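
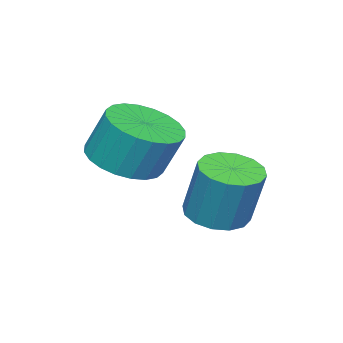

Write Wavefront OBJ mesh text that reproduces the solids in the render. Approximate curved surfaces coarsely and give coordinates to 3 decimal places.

v -0.865 0.988 -2.318
v -0.191 0.92 -2.382
v -0.022 1.365 -1.065
v -0.695 1.432 -1.002
v -0.26 1.25 -2.485
v -0.09 1.694 -1.168
v -0.49 1.509 -2.543
v -0.321 1.954 -1.226
v -0.821 1.629 -2.54
v -0.652 2.073 -1.224
v -1.164 1.577 -2.479
v -0.995 2.021 -1.162
v -1.426 1.367 -2.374
v -1.257 1.811 -1.057
v -1.538 1.055 -2.255
v -1.369 1.5 -0.938
v -1.47 0.726 -2.152
v -1.3 1.17 -0.835
v -1.239 0.466 -2.094
v -1.07 0.911 -0.777
v -0.908 0.347 -2.096
v -0.739 0.791 -0.78
v -0.565 0.399 -2.158
v -0.396 0.843 -0.841
v -0.303 0.609 -2.263
v -0.134 1.053 -0.946
v 0.291 -0.378 -0.801
v 0.856 0.167 -1.037
v 0.815 0.643 -0.035
v 0.249 0.098 0.201
v 0.586 0.317 -1.12
v 0.545 0.794 -0.118
v 0.271 0.361 -1.154
v 0.23 0.838 -0.152
v -0.041 0.293 -1.134
v -0.082 0.77 -0.133
v -0.302 0.123 -1.064
v -0.344 0.6 -0.063
v -0.474 -0.124 -0.954
v -0.515 0.353 0.048
v -0.528 -0.409 -0.82
v -0.57 0.068 0.181
v -0.459 -0.69 -0.683
v -0.5 -0.213 0.318
v -0.275 -0.923 -0.565
v -0.316 -0.447 0.437
v -0.005 -1.074 -0.482
v -0.046 -0.597 0.52
v 0.31 -1.118 -0.448
v 0.269 -0.641 0.554
v 0.622 -1.05 -0.467
v 0.581 -0.573 0.534
v 0.884 -0.88 -0.537
v 0.842 -0.403 0.464
v 1.055 -0.633 -0.648
v 1.014 -0.156 0.354
v 1.11 -0.348 -0.781
v 1.068 0.129 0.22
v 1.04 -0.067 -0.918
v 0.999 0.41 0.083
f 2 1 5
f 2 5 3
f 3 5 6
f 3 6 4
f 5 1 7
f 5 7 6
f 6 7 8
f 6 8 4
f 7 1 9
f 7 9 8
f 8 9 10
f 8 10 4
f 9 1 11
f 9 11 10
f 10 11 12
f 10 12 4
f 11 1 13
f 11 13 12
f 12 13 14
f 12 14 4
f 13 1 15
f 13 15 14
f 14 15 16
f 14 16 4
f 15 1 17
f 15 17 16
f 16 17 18
f 16 18 4
f 17 1 19
f 17 19 18
f 18 19 20
f 18 20 4
f 19 1 21
f 19 21 20
f 20 21 22
f 20 22 4
f 21 1 23
f 21 23 22
f 22 23 24
f 22 24 4
f 23 1 25
f 23 25 24
f 24 25 26
f 24 26 4
f 25 1 2
f 25 2 26
f 26 2 3
f 26 3 4
f 28 27 31
f 28 31 29
f 29 31 32
f 29 32 30
f 31 27 33
f 31 33 32
f 32 33 34
f 32 34 30
f 33 27 35
f 33 35 34
f 34 35 36
f 34 36 30
f 35 27 37
f 35 37 36
f 36 37 38
f 36 38 30
f 37 27 39
f 37 39 38
f 38 39 40
f 38 40 30
f 39 27 41
f 39 41 40
f 40 41 42
f 40 42 30
f 41 27 43
f 41 43 42
f 42 43 44
f 42 44 30
f 43 27 45
f 43 45 44
f 44 45 46
f 44 46 30
f 45 27 47
f 45 47 46
f 46 47 48
f 46 48 30
f 47 27 49
f 47 49 48
f 48 49 50
f 48 50 30
f 49 27 51
f 49 51 50
f 50 51 52
f 50 52 30
f 51 27 53
f 51 53 52
f 52 53 54
f 52 54 30
f 53 27 55
f 53 55 54
f 54 55 56
f 54 56 30
f 55 27 57
f 55 57 56
f 56 57 58
f 56 58 30
f 57 27 59
f 57 59 58
f 58 59 60
f 58 60 30
f 59 27 28
f 59 28 60
f 60 28 29
f 60 29 30



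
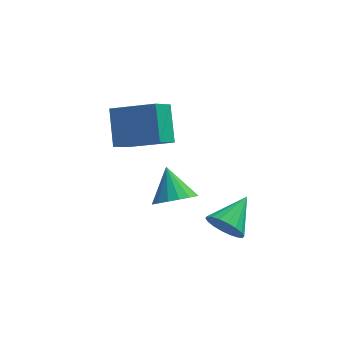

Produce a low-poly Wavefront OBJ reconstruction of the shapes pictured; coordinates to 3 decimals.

v -0.789 -1.622 1.124
v -0.353 -0.923 0.651
v -1.211 -0.578 2.276
v -0.778 -0.916 0.489
v -1.205 -1.071 0.472
v -1.537 -1.351 0.605
v -1.698 -1.694 0.857
v -1.65 -2.02 1.17
v -1.405 -2.255 1.473
v -1.019 -2.345 1.696
v -0.58 -2.269 1.788
v -0.189 -2.045 1.728
v 0.064 -1.724 1.53
v 0.122 -1.379 1.239
v -0.028 -1.09 0.921
v 1.273 -3.797 1.604
v 1.778 -3.715 0.912
v 2.067 -2.483 2.336
v 1.48 -3.489 0.828
v 1.142 -3.324 0.898
v 0.83 -3.252 1.107
v 0.606 -3.288 1.415
v 0.514 -3.425 1.76
v 0.572 -3.636 2.075
v 0.769 -3.878 2.296
v 1.066 -4.104 2.38
v 1.404 -4.27 2.31
v 1.716 -4.341 2.1
v 1.941 -4.305 1.792
v 2.033 -4.168 1.447
v 1.975 -3.958 1.133
v -2.857 1.003 2.055
v -3.38 0.046 2.869
v -3.118 2.27 3.377
v -3.641 1.314 4.191
v -0.959 0.606 2.809
v -1.482 -0.35 3.623
v -1.22 1.874 4.131
v -1.743 0.917 4.945
f 2 1 4
f 2 4 3
f 4 1 5
f 4 5 3
f 5 1 6
f 5 6 3
f 6 1 7
f 6 7 3
f 7 1 8
f 7 8 3
f 8 1 9
f 8 9 3
f 9 1 10
f 9 10 3
f 10 1 11
f 10 11 3
f 11 1 12
f 11 12 3
f 12 1 13
f 12 13 3
f 13 1 14
f 13 14 3
f 14 1 15
f 14 15 3
f 15 1 2
f 15 2 3
f 17 16 19
f 17 19 18
f 19 16 20
f 19 20 18
f 20 16 21
f 20 21 18
f 21 16 22
f 21 22 18
f 22 16 23
f 22 23 18
f 23 16 24
f 23 24 18
f 24 16 25
f 24 25 18
f 25 16 26
f 25 26 18
f 26 16 27
f 26 27 18
f 27 16 28
f 27 28 18
f 28 16 29
f 28 29 18
f 29 16 30
f 29 30 18
f 30 16 31
f 30 31 18
f 31 16 17
f 31 17 18
f 33 35 32
f 36 33 32
f 32 35 34
f 34 36 32
f 33 39 35
f 37 33 36
f 37 39 33
f 35 39 34
f 38 36 34
f 34 39 38
f 38 37 36
f 39 37 38



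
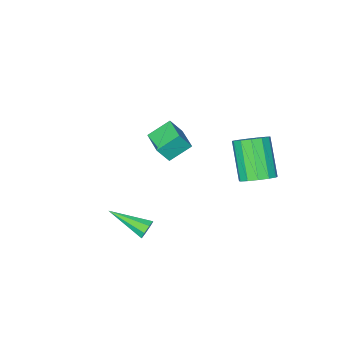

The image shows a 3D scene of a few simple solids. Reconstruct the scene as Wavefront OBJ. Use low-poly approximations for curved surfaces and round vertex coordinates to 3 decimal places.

v -1.813 1.877 1.283
v -1.185 1.35 1.099
v -1.74 0.135 2.694
v -2.367 0.663 2.877
v -1.008 1.667 1.403
v -1.563 0.453 2.997
v -1.087 2.051 1.668
v -1.642 0.837 3.263
v -1.396 2.38 1.811
v -1.951 1.166 3.405
v -1.837 2.549 1.786
v -2.392 1.335 3.381
v -2.271 2.505 1.601
v -2.825 1.291 3.196
v -2.559 2.262 1.316
v -3.114 1.047 2.91
v -2.61 1.896 1.019
v -3.165 0.682 2.614
v -2.408 1.524 0.807
v -2.963 0.31 2.402
v -2.017 1.265 0.745
v -2.572 0.05 2.34
v -1.561 1.2 0.854
v -2.116 -0.015 2.449
v 3.183 0.653 -0.323
v 3.464 0.633 -0.76
v 4.077 -0.893 0.323
v 3.638 0.852 -0.478
v 3.546 0.955 -0.104
v 3.241 0.881 0.141
v 2.902 0.674 0.114
v 2.728 0.455 -0.169
v 2.82 0.352 -0.542
v 3.125 0.426 -0.787
v -2.127 -3.901 0.393
v -1.594 -4.13 1.256
v -1.67 -2.59 0.46
v -1.137 -2.819 1.323
v -1.103 -4.221 -0.323
v -0.57 -4.45 0.54
v -0.646 -2.91 -0.256
v -0.113 -3.139 0.607
f 2 1 5
f 2 5 3
f 3 5 6
f 3 6 4
f 5 1 7
f 5 7 6
f 6 7 8
f 6 8 4
f 7 1 9
f 7 9 8
f 8 9 10
f 8 10 4
f 9 1 11
f 9 11 10
f 10 11 12
f 10 12 4
f 11 1 13
f 11 13 12
f 12 13 14
f 12 14 4
f 13 1 15
f 13 15 14
f 14 15 16
f 14 16 4
f 15 1 17
f 15 17 16
f 16 17 18
f 16 18 4
f 17 1 19
f 17 19 18
f 18 19 20
f 18 20 4
f 19 1 21
f 19 21 20
f 20 21 22
f 20 22 4
f 21 1 23
f 21 23 22
f 22 23 24
f 22 24 4
f 23 1 2
f 23 2 24
f 24 2 3
f 24 3 4
f 26 25 28
f 26 28 27
f 28 25 29
f 28 29 27
f 29 25 30
f 29 30 27
f 30 25 31
f 30 31 27
f 31 25 32
f 31 32 27
f 32 25 33
f 32 33 27
f 33 25 34
f 33 34 27
f 34 25 26
f 34 26 27
f 36 38 35
f 39 36 35
f 35 38 37
f 37 39 35
f 36 42 38
f 40 36 39
f 40 42 36
f 38 42 37
f 41 39 37
f 37 42 41
f 41 40 39
f 42 40 41



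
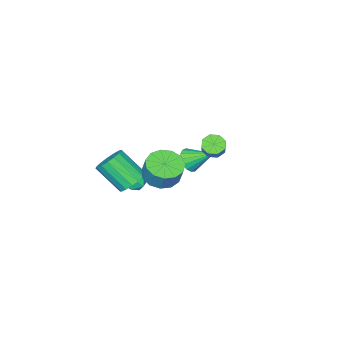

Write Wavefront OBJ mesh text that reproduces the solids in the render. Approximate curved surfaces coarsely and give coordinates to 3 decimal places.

v 3.433 3.163 2.467
v 4.364 3.31 2.237
v 4.558 3.783 3.322
v 3.627 3.637 3.553
v 4.095 3.762 2.088
v 4.289 4.235 3.173
v 3.616 4.024 2.059
v 3.811 4.497 3.145
v 3.079 4.013 2.16
v 3.274 4.486 3.246
v 2.654 3.732 2.359
v 2.849 4.205 3.444
v 2.477 3.271 2.592
v 2.671 3.744 3.677
v 2.603 2.775 2.785
v 2.797 3.248 3.871
v 2.992 2.403 2.878
v 3.187 2.876 3.963
v 3.521 2.272 2.84
v 3.716 2.745 3.925
v 4.023 2.424 2.684
v 4.217 2.898 3.769
v 4.337 2.811 2.459
v 4.531 3.284 3.544
v 1.069 -0.293 -1.166
v 1.624 0.049 -1.052
v 1.596 -1.209 -0.988
v 2.151 -0.867 -0.874
v 1.648 -0.833 -0.445
v 1.322 -0.267 -0.555
v 1.898 -0.893 -1.485
v 1.572 -0.327 -1.595
v 2.137 -0.321 -1.249
v 1.982 -0.285 -0.606
v 1.238 -0.875 -1.434
v 1.083 -0.839 -0.791
v -1.923 1.517 0.814
v -1.434 1.594 0.409
v -0.747 2.239 1.361
v -1.237 2.163 1.766
v -1.754 1.964 0.388
v -1.067 2.61 1.341
v -2.173 2.073 0.617
v -1.486 2.718 1.57
v -2.446 1.856 0.961
v -1.759 2.501 1.914
v -2.413 1.441 1.219
v -1.726 2.086 2.171
v -2.093 1.07 1.239
v -1.406 1.716 2.192
v -1.674 0.962 1.01
v -0.987 1.607 1.963
v -1.401 1.179 0.666
v -0.714 1.824 1.619
v 3.747 1.534 1.171
v 4.107 1.06 0.579
v 4.533 -0.209 1.857
v 4.173 0.266 2.449
v 4.407 1.293 0.711
v 4.833 0.024 1.988
v 4.555 1.581 0.948
v 4.982 0.313 2.226
v 4.519 1.859 1.237
v 4.945 0.59 2.514
v 4.305 2.063 1.51
v 4.731 0.794 2.787
v 3.964 2.145 1.706
v 4.39 0.876 2.983
v 3.573 2.088 1.779
v 3.999 0.819 3.056
v 3.222 1.903 1.713
v 3.648 0.635 2.99
v 2.991 1.635 1.523
v 3.417 0.366 2.8
v 2.933 1.343 1.253
v 3.359 0.074 2.53
v 3.062 1.095 0.963
v 3.488 -0.174 2.241
v 3.348 0.948 0.722
v 3.774 -0.321 1.999
v 3.725 0.935 0.583
v 4.151 -0.334 1.86
v -2.658 -0.925 -1.777
v -2.221 -1.164 -1.177
v -3.202 0.325 -0.883
v -1.996 -0.932 -1.364
v -1.923 -0.699 -1.646
v -2.018 -0.517 -1.958
v -2.26 -0.429 -2.229
v -2.593 -0.454 -2.396
v -2.941 -0.587 -2.421
v -3.224 -0.798 -2.299
v -3.378 -1.037 -2.057
v -3.366 -1.251 -1.751
v -3.193 -1.39 -1.451
v -2.897 -1.423 -1.226
v -2.546 -1.341 -1.127
f 2 1 5
f 2 5 3
f 3 5 6
f 3 6 4
f 5 1 7
f 5 7 6
f 6 7 8
f 6 8 4
f 7 1 9
f 7 9 8
f 8 9 10
f 8 10 4
f 9 1 11
f 9 11 10
f 10 11 12
f 10 12 4
f 11 1 13
f 11 13 12
f 12 13 14
f 12 14 4
f 13 1 15
f 13 15 14
f 14 15 16
f 14 16 4
f 15 1 17
f 15 17 16
f 16 17 18
f 16 18 4
f 17 1 19
f 17 19 18
f 18 19 20
f 18 20 4
f 19 1 21
f 19 21 20
f 20 21 22
f 20 22 4
f 21 1 23
f 21 23 22
f 22 23 24
f 22 24 4
f 23 1 2
f 23 2 24
f 24 2 3
f 24 3 4
f 25 36 30
f 25 30 26
f 25 26 32
f 25 32 35
f 25 35 36
f 26 30 34
f 30 36 29
f 36 35 27
f 35 32 31
f 32 26 33
f 28 34 29
f 28 29 27
f 28 27 31
f 28 31 33
f 28 33 34
f 29 34 30
f 27 29 36
f 31 27 35
f 33 31 32
f 34 33 26
f 38 37 41
f 38 41 39
f 39 41 42
f 39 42 40
f 41 37 43
f 41 43 42
f 42 43 44
f 42 44 40
f 43 37 45
f 43 45 44
f 44 45 46
f 44 46 40
f 45 37 47
f 45 47 46
f 46 47 48
f 46 48 40
f 47 37 49
f 47 49 48
f 48 49 50
f 48 50 40
f 49 37 51
f 49 51 50
f 50 51 52
f 50 52 40
f 51 37 53
f 51 53 52
f 52 53 54
f 52 54 40
f 53 37 38
f 53 38 54
f 54 38 39
f 54 39 40
f 56 55 59
f 56 59 57
f 57 59 60
f 57 60 58
f 59 55 61
f 59 61 60
f 60 61 62
f 60 62 58
f 61 55 63
f 61 63 62
f 62 63 64
f 62 64 58
f 63 55 65
f 63 65 64
f 64 65 66
f 64 66 58
f 65 55 67
f 65 67 66
f 66 67 68
f 66 68 58
f 67 55 69
f 67 69 68
f 68 69 70
f 68 70 58
f 69 55 71
f 69 71 70
f 70 71 72
f 70 72 58
f 71 55 73
f 71 73 72
f 72 73 74
f 72 74 58
f 73 55 75
f 73 75 74
f 74 75 76
f 74 76 58
f 75 55 77
f 75 77 76
f 76 77 78
f 76 78 58
f 77 55 79
f 77 79 78
f 78 79 80
f 78 80 58
f 79 55 81
f 79 81 80
f 80 81 82
f 80 82 58
f 81 55 56
f 81 56 82
f 82 56 57
f 82 57 58
f 84 83 86
f 84 86 85
f 86 83 87
f 86 87 85
f 87 83 88
f 87 88 85
f 88 83 89
f 88 89 85
f 89 83 90
f 89 90 85
f 90 83 91
f 90 91 85
f 91 83 92
f 91 92 85
f 92 83 93
f 92 93 85
f 93 83 94
f 93 94 85
f 94 83 95
f 94 95 85
f 95 83 96
f 95 96 85
f 96 83 97
f 96 97 85
f 97 83 84
f 97 84 85



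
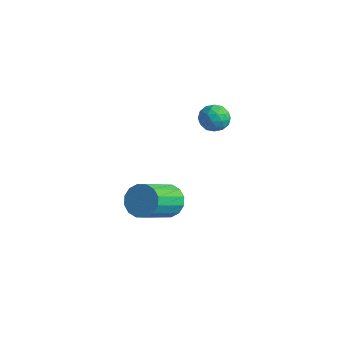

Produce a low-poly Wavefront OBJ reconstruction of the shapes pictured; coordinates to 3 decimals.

v 0.641 0.492 -3.873
v 1.284 0.848 -3.444
v 1.421 -0.877 -2.219
v 0.779 -1.232 -2.647
v 0.921 0.972 -3.229
v 1.058 -0.753 -2.004
v 0.483 0.968 -3.186
v 0.62 -0.757 -1.961
v 0.088 0.836 -3.327
v 0.225 -0.889 -2.102
v -0.159 0.612 -3.614
v -0.022 -1.112 -2.389
v -0.192 0.357 -3.971
v -0.055 -1.368 -2.745
v -0.001 0.137 -4.301
v 0.136 -1.588 -3.076
v 0.362 0.013 -4.516
v 0.499 -1.712 -3.291
v 0.8 0.017 -4.559
v 0.937 -1.708 -3.334
v 1.195 0.149 -4.418
v 1.332 -1.576 -3.193
v 1.442 0.372 -4.131
v 1.579 -1.352 -2.906
v 1.475 0.628 -3.775
v 1.612 -1.097 -2.549
v 1.67 1.605 1.289
v 2.129 2.15 1.232
v 2.211 1.25 2.248
v 2.67 1.795 2.191
v 1.986 1.92 2.357
v 1.652 2.14 1.764
v 2.688 1.26 1.716
v 2.354 1.48 1.123
v 2.759 1.937 1.495
v 2.325 2.345 1.891
v 2.015 1.055 1.589
v 1.581 1.463 1.985
v 1.852 1.909 1.176
v 2.488 1.491 2.304
v 2.086 1.565 2.401
v 2.356 1.885 2.367
v 1.571 1.903 1.489
v 1.841 2.223 1.455
v 1.757 2.088 2.116
v 2.499 1.177 2.025
v 2.769 1.497 1.991
v 1.984 1.515 1.113
v 2.254 1.835 1.079
v 2.583 1.312 1.364
v 2.492 2.103 1.297
v 2.81 1.895 1.861
v 2.821 1.581 1.582
v 2.624 1.71 1.234
v 2.237 2.343 1.53
v 2.555 2.135 2.094
v 2.153 2.208 2.191
v 1.956 2.337 1.843
v 2.607 2.218 1.685
v 1.785 1.265 1.386
v 2.103 1.057 1.95
v 2.384 1.063 1.637
v 2.187 1.192 1.289
v 1.53 1.505 1.619
v 1.848 1.297 2.183
v 1.716 1.69 2.246
v 1.519 1.819 1.898
v 1.733 1.182 1.795
f 2 1 5
f 2 5 3
f 3 5 6
f 3 6 4
f 5 1 7
f 5 7 6
f 6 7 8
f 6 8 4
f 7 1 9
f 7 9 8
f 8 9 10
f 8 10 4
f 9 1 11
f 9 11 10
f 10 11 12
f 10 12 4
f 11 1 13
f 11 13 12
f 12 13 14
f 12 14 4
f 13 1 15
f 13 15 14
f 14 15 16
f 14 16 4
f 15 1 17
f 15 17 16
f 16 17 18
f 16 18 4
f 17 1 19
f 17 19 18
f 18 19 20
f 18 20 4
f 19 1 21
f 19 21 20
f 20 21 22
f 20 22 4
f 21 1 23
f 21 23 22
f 22 23 24
f 22 24 4
f 23 1 25
f 23 25 24
f 24 25 26
f 24 26 4
f 25 1 2
f 25 2 26
f 26 2 3
f 26 3 4
f 27 64 43
f 64 38 67
f 43 67 32
f 64 67 43
f 27 43 39
f 43 32 44
f 39 44 28
f 43 44 39
f 27 39 48
f 39 28 49
f 48 49 34
f 39 49 48
f 27 48 60
f 48 34 63
f 60 63 37
f 48 63 60
f 27 60 64
f 60 37 68
f 64 68 38
f 60 68 64
f 28 44 55
f 44 32 58
f 55 58 36
f 44 58 55
f 32 67 45
f 67 38 66
f 45 66 31
f 67 66 45
f 38 68 65
f 68 37 61
f 65 61 29
f 68 61 65
f 37 63 62
f 63 34 50
f 62 50 33
f 63 50 62
f 34 49 54
f 49 28 51
f 54 51 35
f 49 51 54
f 30 56 42
f 56 36 57
f 42 57 31
f 56 57 42
f 30 42 40
f 42 31 41
f 40 41 29
f 42 41 40
f 30 40 47
f 40 29 46
f 47 46 33
f 40 46 47
f 30 47 52
f 47 33 53
f 52 53 35
f 47 53 52
f 30 52 56
f 52 35 59
f 56 59 36
f 52 59 56
f 31 57 45
f 57 36 58
f 45 58 32
f 57 58 45
f 29 41 65
f 41 31 66
f 65 66 38
f 41 66 65
f 33 46 62
f 46 29 61
f 62 61 37
f 46 61 62
f 35 53 54
f 53 33 50
f 54 50 34
f 53 50 54
f 36 59 55
f 59 35 51
f 55 51 28
f 59 51 55



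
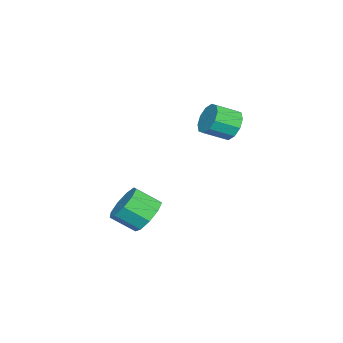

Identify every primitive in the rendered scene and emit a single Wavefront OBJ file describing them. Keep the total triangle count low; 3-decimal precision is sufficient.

v 1.271 -2.302 -3.48
v 2.04 -2.006 -3.273
v 2.218 -2.941 -2.593
v 1.449 -3.238 -2.8
v 1.643 -1.808 -2.897
v 1.821 -2.743 -2.217
v 1.072 -1.841 -2.794
v 1.25 -2.777 -2.114
v 0.594 -2.091 -3.012
v 0.772 -3.026 -2.332
v 0.433 -2.439 -3.449
v 0.61 -3.374 -2.769
v 0.664 -2.723 -3.9
v 0.842 -3.659 -3.22
v 1.179 -2.811 -4.155
v 1.357 -3.746 -3.475
v 1.738 -2.66 -4.094
v 1.915 -3.596 -3.414
v 2.078 -2.342 -3.746
v 2.255 -3.278 -3.065
v -0.394 0.429 0.907
v 0.097 0.411 0.381
v 0.586 -0.408 0.867
v 0.094 -0.389 1.393
v 0.245 0.687 0.698
v 0.733 -0.132 1.183
v 0.148 0.864 1.094
v 0.637 0.045 1.58
v -0.155 0.876 1.419
v 0.333 0.057 1.905
v -0.55 0.717 1.549
v -0.062 -0.102 2.034
v -0.886 0.448 1.433
v -0.397 -0.371 1.919
v -1.033 0.172 1.117
v -0.545 -0.647 1.602
v -0.937 -0.005 0.72
v -0.448 -0.824 1.206
v -0.633 -0.017 0.395
v -0.145 -0.836 0.881
v -0.238 0.142 0.266
v 0.25 -0.677 0.751
f 2 1 5
f 2 5 3
f 3 5 6
f 3 6 4
f 5 1 7
f 5 7 6
f 6 7 8
f 6 8 4
f 7 1 9
f 7 9 8
f 8 9 10
f 8 10 4
f 9 1 11
f 9 11 10
f 10 11 12
f 10 12 4
f 11 1 13
f 11 13 12
f 12 13 14
f 12 14 4
f 13 1 15
f 13 15 14
f 14 15 16
f 14 16 4
f 15 1 17
f 15 17 16
f 16 17 18
f 16 18 4
f 17 1 19
f 17 19 18
f 18 19 20
f 18 20 4
f 19 1 2
f 19 2 20
f 20 2 3
f 20 3 4
f 22 21 25
f 22 25 23
f 23 25 26
f 23 26 24
f 25 21 27
f 25 27 26
f 26 27 28
f 26 28 24
f 27 21 29
f 27 29 28
f 28 29 30
f 28 30 24
f 29 21 31
f 29 31 30
f 30 31 32
f 30 32 24
f 31 21 33
f 31 33 32
f 32 33 34
f 32 34 24
f 33 21 35
f 33 35 34
f 34 35 36
f 34 36 24
f 35 21 37
f 35 37 36
f 36 37 38
f 36 38 24
f 37 21 39
f 37 39 38
f 38 39 40
f 38 40 24
f 39 21 41
f 39 41 40
f 40 41 42
f 40 42 24
f 41 21 22
f 41 22 42
f 42 22 23
f 42 23 24



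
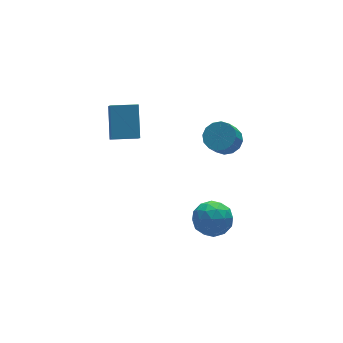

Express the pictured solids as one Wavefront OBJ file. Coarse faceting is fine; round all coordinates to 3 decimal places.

v -4.145 0.173 3.307
v -3.593 1.453 4.684
v -3.95 0.828 2.619
v -3.397 2.109 3.996
v -2.823 -0.309 3.224
v -2.27 0.972 4.601
v -2.627 0.347 2.536
v -2.075 1.627 3.913
v 1.231 -1.705 2.486
v 1.97 -1.933 2.884
v 1.368 -2.302 3.792
v 0.629 -2.075 3.394
v 1.897 -1.507 3.009
v 1.295 -1.876 3.917
v 1.646 -1.134 2.994
v 1.044 -1.503 3.902
v 1.283 -0.914 2.843
v 0.681 -1.283 3.75
v 0.907 -0.906 2.596
v 0.304 -1.275 3.504
v 0.617 -1.112 2.32
v 0.015 -1.481 3.228
v 0.492 -1.478 2.088
v -0.11 -1.847 2.996
v 0.565 -1.904 1.963
v -0.037 -2.273 2.871
v 0.816 -2.277 1.978
v 0.214 -2.646 2.886
v 1.179 -2.497 2.13
v 0.577 -2.866 3.037
v 1.556 -2.505 2.376
v 0.953 -2.874 3.284
v 1.845 -2.299 2.652
v 1.243 -2.668 3.56
v -0.679 -1.906 -2.423
v 0.241 -1.677 -3.009
v -0.201 -3.643 -2.351
v 0.719 -3.414 -2.937
v 0.617 -3.041 -1.891
v 0.321 -1.968 -1.936
v -0.281 -3.352 -3.424
v -0.577 -2.279 -3.469
v 0.487 -2.571 -3.627
v 1.042 -2.379 -2.68
v -1.002 -2.941 -2.68
v -0.447 -2.749 -1.733
v -0.261 -1.639 -2.722
v 0.301 -3.681 -2.638
v 0.241 -3.462 -2.023
v 0.782 -3.327 -2.367
v -0.214 -1.81 -2.092
v 0.327 -1.675 -2.436
v 0.548 -2.477 -1.779
v -0.287 -3.645 -2.924
v 0.254 -3.51 -3.268
v -0.742 -1.993 -2.993
v -0.201 -1.858 -3.337
v -0.508 -2.843 -3.581
v 0.424 -2.03 -3.43
v 0.706 -3.051 -3.388
v 0.118 -3.014 -3.674
v -0.056 -2.383 -3.7
v 0.751 -1.917 -2.873
v 1.032 -2.938 -2.831
v 0.971 -2.719 -2.216
v 0.798 -2.088 -2.243
v 0.895 -2.442 -3.237
v -0.992 -2.382 -2.529
v -0.711 -3.403 -2.487
v -0.758 -3.232 -3.117
v -0.931 -2.601 -3.144
v -0.666 -2.269 -1.972
v -0.384 -3.29 -1.93
v 0.096 -2.937 -1.66
v -0.078 -2.306 -1.686
v -0.855 -2.878 -2.123
f 2 4 1
f 5 2 1
f 1 4 3
f 3 5 1
f 2 8 4
f 6 2 5
f 6 8 2
f 4 8 3
f 7 5 3
f 3 8 7
f 7 6 5
f 8 6 7
f 10 9 13
f 10 13 11
f 11 13 14
f 11 14 12
f 13 9 15
f 13 15 14
f 14 15 16
f 14 16 12
f 15 9 17
f 15 17 16
f 16 17 18
f 16 18 12
f 17 9 19
f 17 19 18
f 18 19 20
f 18 20 12
f 19 9 21
f 19 21 20
f 20 21 22
f 20 22 12
f 21 9 23
f 21 23 22
f 22 23 24
f 22 24 12
f 23 9 25
f 23 25 24
f 24 25 26
f 24 26 12
f 25 9 27
f 25 27 26
f 26 27 28
f 26 28 12
f 27 9 29
f 27 29 28
f 28 29 30
f 28 30 12
f 29 9 31
f 29 31 30
f 30 31 32
f 30 32 12
f 31 9 33
f 31 33 32
f 32 33 34
f 32 34 12
f 33 9 10
f 33 10 34
f 34 10 11
f 34 11 12
f 35 72 51
f 72 46 75
f 51 75 40
f 72 75 51
f 35 51 47
f 51 40 52
f 47 52 36
f 51 52 47
f 35 47 56
f 47 36 57
f 56 57 42
f 47 57 56
f 35 56 68
f 56 42 71
f 68 71 45
f 56 71 68
f 35 68 72
f 68 45 76
f 72 76 46
f 68 76 72
f 36 52 63
f 52 40 66
f 63 66 44
f 52 66 63
f 40 75 53
f 75 46 74
f 53 74 39
f 75 74 53
f 46 76 73
f 76 45 69
f 73 69 37
f 76 69 73
f 45 71 70
f 71 42 58
f 70 58 41
f 71 58 70
f 42 57 62
f 57 36 59
f 62 59 43
f 57 59 62
f 38 64 50
f 64 44 65
f 50 65 39
f 64 65 50
f 38 50 48
f 50 39 49
f 48 49 37
f 50 49 48
f 38 48 55
f 48 37 54
f 55 54 41
f 48 54 55
f 38 55 60
f 55 41 61
f 60 61 43
f 55 61 60
f 38 60 64
f 60 43 67
f 64 67 44
f 60 67 64
f 39 65 53
f 65 44 66
f 53 66 40
f 65 66 53
f 37 49 73
f 49 39 74
f 73 74 46
f 49 74 73
f 41 54 70
f 54 37 69
f 70 69 45
f 54 69 70
f 43 61 62
f 61 41 58
f 62 58 42
f 61 58 62
f 44 67 63
f 67 43 59
f 63 59 36
f 67 59 63



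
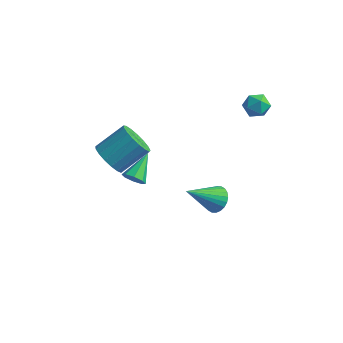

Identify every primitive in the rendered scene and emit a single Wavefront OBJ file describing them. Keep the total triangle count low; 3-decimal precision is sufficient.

v 2.459 4.141 3.346
v 3.07 4.166 3.81
v 2.85 3.054 2.89
v 3.461 3.079 3.354
v 2.76 2.974 3.648
v 2.518 3.646 3.93
v 3.402 3.574 2.77
v 3.16 4.246 3.052
v 3.653 3.816 3.454
v 3.256 3.445 3.997
v 2.664 3.775 2.703
v 2.267 3.404 3.246
v -3.13 -0.53 -0.197
v -2.393 -0.503 -0.887
v -1.453 0.738 0.167
v -2.19 0.71 0.857
v -2.696 -0.154 -1.028
v -1.756 1.087 0.026
v -3.099 0.109 -0.978
v -2.159 1.35 0.076
v -3.509 0.225 -0.749
v -2.568 1.466 0.304
v -3.832 0.169 -0.394
v -2.891 1.41 0.659
v -3.994 -0.048 0.006
v -3.054 1.193 1.06
v -3.958 -0.376 0.36
v -3.018 0.865 1.414
v -3.733 -0.738 0.586
v -2.793 0.503 1.64
v -3.37 -1.054 0.633
v -2.429 0.187 1.687
v -2.951 -1.249 0.49
v -2.011 -0.008 1.544
v -2.574 -1.28 0.189
v -1.634 -0.039 1.243
v -2.324 -1.139 -0.2
v -1.384 0.102 0.854
v -2.259 -0.859 -0.588
v -1.318 0.382 0.466
v 3.649 -2.254 1.512
v 4.137 -2.81 1.388
v 2.631 -3.446 2.848
v 4.265 -2.67 1.611
v 4.3 -2.466 1.818
v 4.235 -2.231 1.979
v 4.081 -1.998 2.069
v 3.861 -1.805 2.074
v 3.609 -1.68 1.993
v 3.363 -1.643 1.84
v 3.161 -1.698 1.636
v 3.033 -1.838 1.413
v 2.998 -2.042 1.206
v 3.063 -2.277 1.045
v 3.217 -2.509 0.955
v 3.437 -2.703 0.95
v 3.689 -2.827 1.03
v 3.935 -2.865 1.184
v -2.826 1.443 -3.664
v -2.504 1.714 -4.198
v -2.814 3.017 -2.856
v -3.022 1.741 -4.243
v -3.425 1.593 -3.949
v -3.477 1.357 -3.488
v -3.148 1.171 -3.13
v -2.63 1.144 -3.085
v -2.227 1.292 -3.379
v -2.175 1.528 -3.84
f 1 12 6
f 1 6 2
f 1 2 8
f 1 8 11
f 1 11 12
f 2 6 10
f 6 12 5
f 12 11 3
f 11 8 7
f 8 2 9
f 4 10 5
f 4 5 3
f 4 3 7
f 4 7 9
f 4 9 10
f 5 10 6
f 3 5 12
f 7 3 11
f 9 7 8
f 10 9 2
f 14 13 17
f 14 17 15
f 15 17 18
f 15 18 16
f 17 13 19
f 17 19 18
f 18 19 20
f 18 20 16
f 19 13 21
f 19 21 20
f 20 21 22
f 20 22 16
f 21 13 23
f 21 23 22
f 22 23 24
f 22 24 16
f 23 13 25
f 23 25 24
f 24 25 26
f 24 26 16
f 25 13 27
f 25 27 26
f 26 27 28
f 26 28 16
f 27 13 29
f 27 29 28
f 28 29 30
f 28 30 16
f 29 13 31
f 29 31 30
f 30 31 32
f 30 32 16
f 31 13 33
f 31 33 32
f 32 33 34
f 32 34 16
f 33 13 35
f 33 35 34
f 34 35 36
f 34 36 16
f 35 13 37
f 35 37 36
f 36 37 38
f 36 38 16
f 37 13 39
f 37 39 38
f 38 39 40
f 38 40 16
f 39 13 14
f 39 14 40
f 40 14 15
f 40 15 16
f 42 41 44
f 42 44 43
f 44 41 45
f 44 45 43
f 45 41 46
f 45 46 43
f 46 41 47
f 46 47 43
f 47 41 48
f 47 48 43
f 48 41 49
f 48 49 43
f 49 41 50
f 49 50 43
f 50 41 51
f 50 51 43
f 51 41 52
f 51 52 43
f 52 41 53
f 52 53 43
f 53 41 54
f 53 54 43
f 54 41 55
f 54 55 43
f 55 41 56
f 55 56 43
f 56 41 57
f 56 57 43
f 57 41 58
f 57 58 43
f 58 41 42
f 58 42 43
f 60 59 62
f 60 62 61
f 62 59 63
f 62 63 61
f 63 59 64
f 63 64 61
f 64 59 65
f 64 65 61
f 65 59 66
f 65 66 61
f 66 59 67
f 66 67 61
f 67 59 68
f 67 68 61
f 68 59 60
f 68 60 61



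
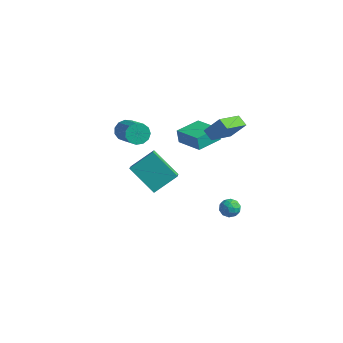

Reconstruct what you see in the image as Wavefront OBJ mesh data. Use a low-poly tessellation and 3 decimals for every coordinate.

v -0.056 3.437 2.11
v -0.018 1.575 2.942
v -0.732 3.6 2.505
v -0.695 1.738 3.337
v 0.675 3.922 3.163
v 0.712 2.06 3.995
v -0.002 4.085 3.558
v 0.036 2.223 4.39
v -3.393 2.835 0.275
v -3.57 2.857 1.198
v -3.137 4.526 0.284
v -3.315 4.548 1.207
v -1.665 2.572 0.613
v -1.843 2.594 1.536
v -1.41 4.263 0.622
v -1.587 4.285 1.545
v -0.827 -2.443 0.695
v -2.483 -2.56 1.999
v -0.192 -1.177 1.616
v -1.847 -1.294 2.92
v -0.093 -3.426 1.54
v -1.748 -3.543 2.844
v 0.543 -2.16 2.461
v -1.113 -2.277 3.765
v -4.001 -1.107 3.454
v -3.603 -1.138 2.832
v -2 -2.044 3.903
v -2.399 -2.013 4.526
v -3.514 -0.772 3.009
v -1.912 -1.677 4.081
v -3.581 -0.511 3.329
v -1.978 -1.417 4.4
v -3.78 -0.44 3.688
v -2.178 -1.346 4.759
v -4.05 -0.581 3.973
v -2.448 -1.487 5.044
v -4.305 -0.889 4.093
v -2.702 -1.795 5.164
v -4.463 -1.266 4.011
v -2.86 -2.172 5.082
v -4.474 -1.592 3.752
v -2.872 -2.498 4.823
v -4.336 -1.765 3.398
v -2.733 -2.671 4.47
v -4.091 -1.729 3.063
v -2.488 -2.634 4.134
v -3.818 -1.495 2.852
v -2.215 -2.401 3.923
v 0.243 3.283 -4.251
v 0.634 3.458 -3.719
v 0.206 2.242 -3.881
v 0.597 2.417 -3.349
v -0.044 2.649 -3.392
v -0.021 3.292 -3.621
v 0.861 2.408 -3.979
v 0.884 3.051 -4.208
v 1.017 2.917 -3.551
v 0.457 3.066 -3.188
v 0.383 2.634 -4.412
v -0.177 2.783 -4.049
v 0.442 3.462 -4.018
v 0.398 2.238 -3.582
v 0.021 2.374 -3.608
v 0.251 2.477 -3.295
v 0.056 3.364 -3.96
v 0.287 3.468 -3.647
v -0.112 2.992 -3.455
v 0.553 2.232 -3.953
v 0.784 2.336 -3.64
v 0.589 3.223 -4.305
v 0.819 3.326 -3.992
v 0.952 2.708 -4.145
v 0.897 3.247 -3.606
v 0.875 2.635 -3.388
v 1.03 2.63 -3.759
v 1.044 3.008 -3.894
v 0.568 3.335 -3.393
v 0.546 2.723 -3.175
v 0.169 2.859 -3.201
v 0.182 3.237 -3.335
v 0.792 3.017 -3.294
v 0.294 2.977 -4.425
v 0.272 2.365 -4.207
v 0.658 2.463 -4.265
v 0.671 2.841 -4.399
v -0.035 3.065 -4.212
v -0.057 2.453 -3.994
v -0.204 2.692 -3.706
v -0.19 3.07 -3.841
v 0.048 2.683 -4.306
f 2 4 1
f 5 2 1
f 1 4 3
f 3 5 1
f 2 8 4
f 6 2 5
f 6 8 2
f 4 8 3
f 7 5 3
f 3 8 7
f 7 6 5
f 8 6 7
f 10 12 9
f 13 10 9
f 9 12 11
f 11 13 9
f 10 16 12
f 14 10 13
f 14 16 10
f 12 16 11
f 15 13 11
f 11 16 15
f 15 14 13
f 16 14 15
f 18 20 17
f 21 18 17
f 17 20 19
f 19 21 17
f 18 24 20
f 22 18 21
f 22 24 18
f 20 24 19
f 23 21 19
f 19 24 23
f 23 22 21
f 24 22 23
f 26 25 29
f 26 29 27
f 27 29 30
f 27 30 28
f 29 25 31
f 29 31 30
f 30 31 32
f 30 32 28
f 31 25 33
f 31 33 32
f 32 33 34
f 32 34 28
f 33 25 35
f 33 35 34
f 34 35 36
f 34 36 28
f 35 25 37
f 35 37 36
f 36 37 38
f 36 38 28
f 37 25 39
f 37 39 38
f 38 39 40
f 38 40 28
f 39 25 41
f 39 41 40
f 40 41 42
f 40 42 28
f 41 25 43
f 41 43 42
f 42 43 44
f 42 44 28
f 43 25 45
f 43 45 44
f 44 45 46
f 44 46 28
f 45 25 47
f 45 47 46
f 46 47 48
f 46 48 28
f 47 25 26
f 47 26 48
f 48 26 27
f 48 27 28
f 49 86 65
f 86 60 89
f 65 89 54
f 86 89 65
f 49 65 61
f 65 54 66
f 61 66 50
f 65 66 61
f 49 61 70
f 61 50 71
f 70 71 56
f 61 71 70
f 49 70 82
f 70 56 85
f 82 85 59
f 70 85 82
f 49 82 86
f 82 59 90
f 86 90 60
f 82 90 86
f 50 66 77
f 66 54 80
f 77 80 58
f 66 80 77
f 54 89 67
f 89 60 88
f 67 88 53
f 89 88 67
f 60 90 87
f 90 59 83
f 87 83 51
f 90 83 87
f 59 85 84
f 85 56 72
f 84 72 55
f 85 72 84
f 56 71 76
f 71 50 73
f 76 73 57
f 71 73 76
f 52 78 64
f 78 58 79
f 64 79 53
f 78 79 64
f 52 64 62
f 64 53 63
f 62 63 51
f 64 63 62
f 52 62 69
f 62 51 68
f 69 68 55
f 62 68 69
f 52 69 74
f 69 55 75
f 74 75 57
f 69 75 74
f 52 74 78
f 74 57 81
f 78 81 58
f 74 81 78
f 53 79 67
f 79 58 80
f 67 80 54
f 79 80 67
f 51 63 87
f 63 53 88
f 87 88 60
f 63 88 87
f 55 68 84
f 68 51 83
f 84 83 59
f 68 83 84
f 57 75 76
f 75 55 72
f 76 72 56
f 75 72 76
f 58 81 77
f 81 57 73
f 77 73 50
f 81 73 77



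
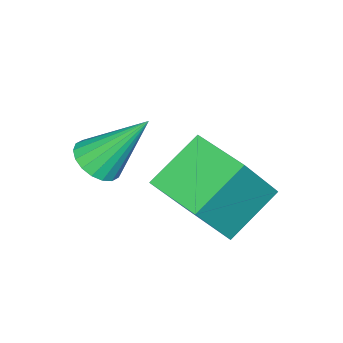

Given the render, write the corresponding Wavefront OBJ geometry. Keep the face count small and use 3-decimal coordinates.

v -4.046 2.495 -0.36
v -2.91 2.175 1.365
v -3.544 4.244 -0.366
v -2.408 3.924 1.359
v -2.532 2.056 -1.439
v -1.396 1.736 0.286
v -2.03 3.805 -1.445
v -0.894 3.485 0.28
v -0.686 0.644 1.138
v 0.027 0.71 1.361
v -1.314 1.796 2.802
v -0.014 0.975 1.162
v -0.187 1.175 0.958
v -0.46 1.269 0.79
v -0.777 1.239 0.691
v -1.076 1.092 0.68
v -1.298 0.855 0.76
v -1.399 0.577 0.915
v -1.358 0.312 1.113
v -1.184 0.113 1.317
v -0.912 0.019 1.485
v -0.594 0.048 1.584
v -0.295 0.196 1.595
v -0.073 0.432 1.515
f 2 4 1
f 5 2 1
f 1 4 3
f 3 5 1
f 2 8 4
f 6 2 5
f 6 8 2
f 4 8 3
f 7 5 3
f 3 8 7
f 7 6 5
f 8 6 7
f 10 9 12
f 10 12 11
f 12 9 13
f 12 13 11
f 13 9 14
f 13 14 11
f 14 9 15
f 14 15 11
f 15 9 16
f 15 16 11
f 16 9 17
f 16 17 11
f 17 9 18
f 17 18 11
f 18 9 19
f 18 19 11
f 19 9 20
f 19 20 11
f 20 9 21
f 20 21 11
f 21 9 22
f 21 22 11
f 22 9 23
f 22 23 11
f 23 9 24
f 23 24 11
f 24 9 10
f 24 10 11



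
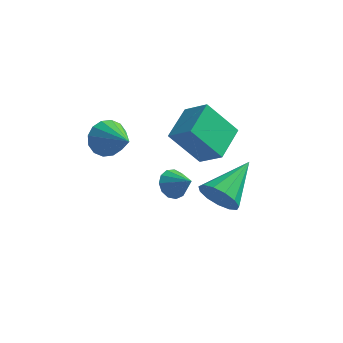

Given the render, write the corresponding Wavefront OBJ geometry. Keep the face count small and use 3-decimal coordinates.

v -2.1 1.987 -0.863
v -1.598 2.217 -1.549
v -0.86 1.153 -0.237
v -1.533 2.546 -1.24
v -1.62 2.724 -0.83
v -1.835 2.706 -0.429
v -2.122 2.494 -0.144
v -2.402 2.147 -0.053
v -2.601 1.757 -0.178
v -2.666 1.429 -0.487
v -2.579 1.25 -0.897
v -2.364 1.269 -1.298
v -2.077 1.48 -1.582
v -1.797 1.827 -1.674
v -0.082 3.835 -4.291
v 0.174 3.453 -4.858
v 0.802 3.505 -3.669
v 0.337 3.829 -4.889
v 0.366 4.208 -4.73
v 0.253 4.468 -4.432
v 0.034 4.527 -4.089
v -0.222 4.366 -3.81
v -0.434 4.037 -3.684
v -0.534 3.643 -3.75
v -0.49 3.311 -3.988
v -0.317 3.144 -4.322
v -0.07 3.197 -4.647
v 2.907 0.556 -2.072
v 3.302 0.094 -1.408
v 3.493 2.384 -1.148
v 3.656 0.161 -1.765
v 3.772 0.354 -2.219
v 3.614 0.61 -2.627
v 3.231 0.85 -2.858
v 2.746 0.996 -2.84
v 2.312 1.002 -2.578
v 2.067 0.867 -2.155
v 2.089 0.633 -1.706
v 2.371 0.375 -1.373
v 2.823 0.174 -1.261
v 0.121 2.698 -0.673
v 1.129 2.405 0.024
v 0.224 4.32 -0.14
v 1.232 4.027 0.557
v 1.268 3.113 -2.157
v 2.276 2.82 -1.46
v 1.371 4.735 -1.624
v 2.379 4.442 -0.927
f 2 1 4
f 2 4 3
f 4 1 5
f 4 5 3
f 5 1 6
f 5 6 3
f 6 1 7
f 6 7 3
f 7 1 8
f 7 8 3
f 8 1 9
f 8 9 3
f 9 1 10
f 9 10 3
f 10 1 11
f 10 11 3
f 11 1 12
f 11 12 3
f 12 1 13
f 12 13 3
f 13 1 14
f 13 14 3
f 14 1 2
f 14 2 3
f 16 15 18
f 16 18 17
f 18 15 19
f 18 19 17
f 19 15 20
f 19 20 17
f 20 15 21
f 20 21 17
f 21 15 22
f 21 22 17
f 22 15 23
f 22 23 17
f 23 15 24
f 23 24 17
f 24 15 25
f 24 25 17
f 25 15 26
f 25 26 17
f 26 15 27
f 26 27 17
f 27 15 16
f 27 16 17
f 29 28 31
f 29 31 30
f 31 28 32
f 31 32 30
f 32 28 33
f 32 33 30
f 33 28 34
f 33 34 30
f 34 28 35
f 34 35 30
f 35 28 36
f 35 36 30
f 36 28 37
f 36 37 30
f 37 28 38
f 37 38 30
f 38 28 39
f 38 39 30
f 39 28 40
f 39 40 30
f 40 28 29
f 40 29 30
f 42 44 41
f 45 42 41
f 41 44 43
f 43 45 41
f 42 48 44
f 46 42 45
f 46 48 42
f 44 48 43
f 47 45 43
f 43 48 47
f 47 46 45
f 48 46 47



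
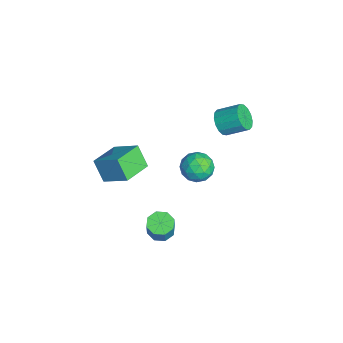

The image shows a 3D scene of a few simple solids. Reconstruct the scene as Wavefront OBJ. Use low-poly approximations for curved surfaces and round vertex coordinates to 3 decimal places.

v 2.146 -1.669 -3.508
v 2.756 -2.119 -3.794
v 3.304 -2.2 -2.498
v 2.694 -1.751 -2.212
v 2.881 -1.512 -3.809
v 3.429 -1.593 -2.513
v 2.576 -0.997 -3.648
v 3.124 -1.079 -2.351
v 2.019 -0.876 -3.405
v 2.567 -0.958 -2.108
v 1.536 -1.22 -3.222
v 2.084 -1.301 -1.926
v 1.411 -1.827 -3.207
v 1.959 -1.908 -1.911
v 1.716 -2.341 -3.369
v 2.264 -2.423 -2.072
v 2.273 -2.462 -3.612
v 2.821 -2.544 -2.315
v 0.332 1.228 0.667
v 1.353 1.312 0.557
v 0.527 -0.292 1.323
v 1.548 -0.208 1.213
v 1.055 0.376 1.904
v 0.934 1.315 1.498
v 0.946 -0.295 0.382
v 0.825 0.644 -0.024
v 1.732 0.37 0.381
v 1.8 0.785 1.321
v 0.08 0.235 0.559
v 0.148 0.65 1.499
v 0.825 1.404 0.554
v 1.055 -0.384 1.326
v 0.765 -0.04 1.732
v 1.365 0.009 1.667
v 0.579 1.405 1.108
v 1.179 1.455 1.043
v 1.004 0.905 1.835
v 0.701 -0.435 0.837
v 1.301 -0.385 0.772
v 0.515 1.011 0.213
v 1.115 1.06 0.148
v 0.876 0.115 0.045
v 1.648 0.899 0.386
v 1.763 0.006 0.772
v 1.409 -0.045 0.283
v 1.338 0.507 0.045
v 1.688 1.143 0.939
v 1.803 0.25 1.325
v 1.513 0.593 1.731
v 1.442 1.145 1.492
v 1.911 0.59 0.835
v 0.077 0.77 0.555
v 0.192 -0.123 0.941
v 0.438 -0.125 0.388
v 0.367 0.427 0.149
v 0.117 1.014 1.108
v 0.232 0.121 1.494
v 0.542 0.513 1.835
v 0.471 1.065 1.597
v -0.031 0.43 1.045
v 1.426 -5.248 2.836
v 2.374 -4.027 3.834
v 0.107 -3.996 2.558
v 1.055 -2.775 3.555
v 2.125 -4.785 1.605
v 3.073 -3.564 2.602
v 0.806 -3.533 1.326
v 1.754 -2.312 2.324
v -2.662 2.409 1.108
v -1.826 2.348 0.809
v -1.462 3.611 1.573
v -2.298 3.671 1.872
v -2.047 2.602 0.494
v -1.683 3.865 1.258
v -2.433 2.804 0.345
v -2.069 4.067 1.108
v -2.881 2.901 0.399
v -2.516 4.163 1.163
v -3.269 2.865 0.644
v -2.905 4.127 1.408
v -3.495 2.707 1.013
v -3.131 3.969 1.777
v -3.498 2.469 1.407
v -3.134 3.732 2.171
v -3.277 2.215 1.722
v -2.913 3.478 2.486
v -2.891 2.013 1.872
v -2.527 3.276 2.635
v -2.444 1.917 1.817
v -2.079 3.179 2.581
v -2.055 1.953 1.572
v -1.691 3.215 2.336
v -1.829 2.111 1.203
v -1.465 3.373 1.967
f 2 1 5
f 2 5 3
f 3 5 6
f 3 6 4
f 5 1 7
f 5 7 6
f 6 7 8
f 6 8 4
f 7 1 9
f 7 9 8
f 8 9 10
f 8 10 4
f 9 1 11
f 9 11 10
f 10 11 12
f 10 12 4
f 11 1 13
f 11 13 12
f 12 13 14
f 12 14 4
f 13 1 15
f 13 15 14
f 14 15 16
f 14 16 4
f 15 1 17
f 15 17 16
f 16 17 18
f 16 18 4
f 17 1 2
f 17 2 18
f 18 2 3
f 18 3 4
f 19 56 35
f 56 30 59
f 35 59 24
f 56 59 35
f 19 35 31
f 35 24 36
f 31 36 20
f 35 36 31
f 19 31 40
f 31 20 41
f 40 41 26
f 31 41 40
f 19 40 52
f 40 26 55
f 52 55 29
f 40 55 52
f 19 52 56
f 52 29 60
f 56 60 30
f 52 60 56
f 20 36 47
f 36 24 50
f 47 50 28
f 36 50 47
f 24 59 37
f 59 30 58
f 37 58 23
f 59 58 37
f 30 60 57
f 60 29 53
f 57 53 21
f 60 53 57
f 29 55 54
f 55 26 42
f 54 42 25
f 55 42 54
f 26 41 46
f 41 20 43
f 46 43 27
f 41 43 46
f 22 48 34
f 48 28 49
f 34 49 23
f 48 49 34
f 22 34 32
f 34 23 33
f 32 33 21
f 34 33 32
f 22 32 39
f 32 21 38
f 39 38 25
f 32 38 39
f 22 39 44
f 39 25 45
f 44 45 27
f 39 45 44
f 22 44 48
f 44 27 51
f 48 51 28
f 44 51 48
f 23 49 37
f 49 28 50
f 37 50 24
f 49 50 37
f 21 33 57
f 33 23 58
f 57 58 30
f 33 58 57
f 25 38 54
f 38 21 53
f 54 53 29
f 38 53 54
f 27 45 46
f 45 25 42
f 46 42 26
f 45 42 46
f 28 51 47
f 51 27 43
f 47 43 20
f 51 43 47
f 62 64 61
f 65 62 61
f 61 64 63
f 63 65 61
f 62 68 64
f 66 62 65
f 66 68 62
f 64 68 63
f 67 65 63
f 63 68 67
f 67 66 65
f 68 66 67
f 70 69 73
f 70 73 71
f 71 73 74
f 71 74 72
f 73 69 75
f 73 75 74
f 74 75 76
f 74 76 72
f 75 69 77
f 75 77 76
f 76 77 78
f 76 78 72
f 77 69 79
f 77 79 78
f 78 79 80
f 78 80 72
f 79 69 81
f 79 81 80
f 80 81 82
f 80 82 72
f 81 69 83
f 81 83 82
f 82 83 84
f 82 84 72
f 83 69 85
f 83 85 84
f 84 85 86
f 84 86 72
f 85 69 87
f 85 87 86
f 86 87 88
f 86 88 72
f 87 69 89
f 87 89 88
f 88 89 90
f 88 90 72
f 89 69 91
f 89 91 90
f 90 91 92
f 90 92 72
f 91 69 93
f 91 93 92
f 92 93 94
f 92 94 72
f 93 69 70
f 93 70 94
f 94 70 71
f 94 71 72



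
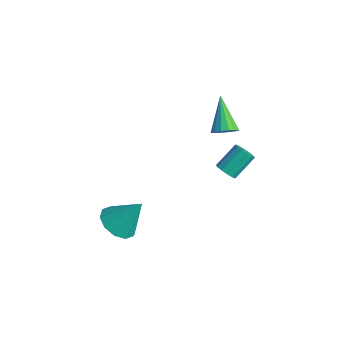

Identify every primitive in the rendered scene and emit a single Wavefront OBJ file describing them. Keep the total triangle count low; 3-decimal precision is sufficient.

v -0.159 2.748 -1.743
v 0.272 2.514 -1.453
v 0.251 3.617 -0.528
v -0.181 3.852 -0.817
v 0.405 2.703 -1.676
v 0.384 3.807 -0.751
v 0.359 2.907 -1.92
v 0.337 4.01 -0.995
v 0.148 3.06 -2.107
v 0.127 4.164 -1.182
v -0.16 3.114 -2.179
v -0.182 4.218 -1.254
v -0.468 3.053 -2.113
v -0.489 4.156 -1.188
v -0.678 2.894 -1.928
v -0.699 3.997 -1.003
v -0.723 2.689 -1.685
v -0.745 3.793 -0.76
v -0.59 2.503 -1.46
v -0.611 3.607 -0.535
v -0.319 2.395 -1.325
v -0.34 3.498 -0.4
v 0.002 2.399 -1.322
v -0.019 3.502 -0.397
v -1.26 -2.491 -3.487
v -0.474 -2.16 -4.028
v -0.58 -1.629 -1.973
v -0.929 -1.734 -4.067
v -1.51 -1.597 -3.884
v -1.995 -1.802 -3.55
v -2.2 -2.27 -3.191
v -2.045 -2.823 -2.945
v -1.591 -3.249 -2.906
v -1.01 -3.386 -3.089
v -0.524 -3.181 -3.424
v -0.32 -2.713 -3.783
v 0.073 2.477 1.625
v 0.319 2.069 2.081
v -1.213 3.143 2.915
v 0.501 2.357 2.113
v 0.567 2.677 2.014
v 0.501 2.943 1.811
v 0.321 3.085 1.558
v 0.074 3.064 1.323
v -0.173 2.886 1.168
v -0.355 2.598 1.136
v -0.421 2.277 1.235
v -0.355 2.011 1.438
v -0.175 1.869 1.691
v 0.072 1.89 1.926
f 2 1 5
f 2 5 3
f 3 5 6
f 3 6 4
f 5 1 7
f 5 7 6
f 6 7 8
f 6 8 4
f 7 1 9
f 7 9 8
f 8 9 10
f 8 10 4
f 9 1 11
f 9 11 10
f 10 11 12
f 10 12 4
f 11 1 13
f 11 13 12
f 12 13 14
f 12 14 4
f 13 1 15
f 13 15 14
f 14 15 16
f 14 16 4
f 15 1 17
f 15 17 16
f 16 17 18
f 16 18 4
f 17 1 19
f 17 19 18
f 18 19 20
f 18 20 4
f 19 1 21
f 19 21 20
f 20 21 22
f 20 22 4
f 21 1 23
f 21 23 22
f 22 23 24
f 22 24 4
f 23 1 2
f 23 2 24
f 24 2 3
f 24 3 4
f 26 25 28
f 26 28 27
f 28 25 29
f 28 29 27
f 29 25 30
f 29 30 27
f 30 25 31
f 30 31 27
f 31 25 32
f 31 32 27
f 32 25 33
f 32 33 27
f 33 25 34
f 33 34 27
f 34 25 35
f 34 35 27
f 35 25 36
f 35 36 27
f 36 25 26
f 36 26 27
f 38 37 40
f 38 40 39
f 40 37 41
f 40 41 39
f 41 37 42
f 41 42 39
f 42 37 43
f 42 43 39
f 43 37 44
f 43 44 39
f 44 37 45
f 44 45 39
f 45 37 46
f 45 46 39
f 46 37 47
f 46 47 39
f 47 37 48
f 47 48 39
f 48 37 49
f 48 49 39
f 49 37 50
f 49 50 39
f 50 37 38
f 50 38 39



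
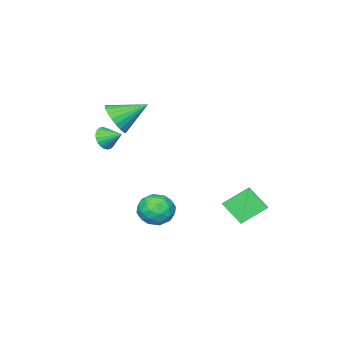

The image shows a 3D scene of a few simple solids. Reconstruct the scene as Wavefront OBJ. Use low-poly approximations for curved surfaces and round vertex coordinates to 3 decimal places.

v 0.715 0.802 -3.555
v 1.388 0.254 -3.128
v -0.148 -0.474 -3.832
v 0.525 -1.022 -3.405
v -0.007 -0.411 -2.877
v 0.526 0.378 -2.706
v 0.714 -0.598 -4.254
v 1.247 0.191 -4.083
v 1.387 -0.611 -3.56
v 0.942 -0.495 -2.709
v 0.298 0.275 -4.251
v -0.147 0.391 -3.4
v 1.127 0.64 -3.317
v 0.113 -0.86 -3.643
v -0.2 -0.501 -3.333
v 0.196 -0.823 -3.082
v 0.62 0.713 -3.069
v 1.016 0.391 -2.818
v 0.197 0 -2.671
v 0.224 -0.611 -4.142
v 0.62 -0.933 -3.891
v 1.044 0.603 -3.878
v 1.44 0.281 -3.627
v 1.043 -0.22 -4.289
v 1.522 -0.19 -3.32
v 1.015 -0.941 -3.483
v 1.126 -0.691 -3.982
v 1.439 -0.228 -3.881
v 1.261 -0.122 -2.82
v 0.754 -0.873 -2.983
v 0.441 -0.513 -2.673
v 0.754 -0.05 -2.572
v 1.26 -0.631 -3.074
v 0.486 0.653 -3.977
v -0.021 -0.098 -4.14
v 0.486 -0.17 -4.388
v 0.799 0.293 -4.287
v 0.225 0.721 -3.477
v -0.282 -0.03 -3.64
v -0.199 0.008 -3.079
v 0.114 0.471 -2.978
v -0.02 0.411 -3.886
v -3.546 1.878 -2.848
v -2.925 2.412 -2.452
v -3.753 2.886 -3.883
v -3.132 3.421 -3.487
v -2.428 1.219 -3.713
v -1.807 1.754 -3.317
v -2.635 2.228 -4.748
v -2.014 2.762 -4.352
v -0.192 -3.566 1.029
v 0.542 -3.074 1.428
v -1.348 -2.574 1.931
v 0.476 -2.868 1.117
v 0.308 -2.769 0.793
v 0.064 -2.792 0.505
v -0.219 -2.932 0.296
v -0.498 -3.169 0.199
v -0.73 -3.466 0.229
v -0.881 -3.778 0.38
v -0.926 -4.059 0.63
v -0.86 -4.264 0.941
v -0.692 -4.363 1.266
v -0.448 -4.341 1.554
v -0.165 -4.201 1.763
v 0.114 -3.964 1.86
v 0.346 -3.666 1.83
v 0.497 -3.354 1.679
v 0.958 -3.084 0.301
v 1.38 -2.751 -0.115
v 0.722 -2.216 0.759
v 1.153 -2.74 -0.252
v 0.896 -2.782 -0.305
v 0.649 -2.871 -0.265
v 0.449 -2.991 -0.139
v 0.326 -3.126 0.054
v 0.3 -3.255 0.284
v 0.374 -3.357 0.517
v 0.537 -3.418 0.718
v 0.764 -3.429 0.855
v 1.02 -3.386 0.907
v 1.268 -3.298 0.868
v 1.468 -3.178 0.742
v 1.59 -3.043 0.549
v 1.616 -2.914 0.319
v 1.543 -2.812 0.085
f 1 38 17
f 38 12 41
f 17 41 6
f 38 41 17
f 1 17 13
f 17 6 18
f 13 18 2
f 17 18 13
f 1 13 22
f 13 2 23
f 22 23 8
f 13 23 22
f 1 22 34
f 22 8 37
f 34 37 11
f 22 37 34
f 1 34 38
f 34 11 42
f 38 42 12
f 34 42 38
f 2 18 29
f 18 6 32
f 29 32 10
f 18 32 29
f 6 41 19
f 41 12 40
f 19 40 5
f 41 40 19
f 12 42 39
f 42 11 35
f 39 35 3
f 42 35 39
f 11 37 36
f 37 8 24
f 36 24 7
f 37 24 36
f 8 23 28
f 23 2 25
f 28 25 9
f 23 25 28
f 4 30 16
f 30 10 31
f 16 31 5
f 30 31 16
f 4 16 14
f 16 5 15
f 14 15 3
f 16 15 14
f 4 14 21
f 14 3 20
f 21 20 7
f 14 20 21
f 4 21 26
f 21 7 27
f 26 27 9
f 21 27 26
f 4 26 30
f 26 9 33
f 30 33 10
f 26 33 30
f 5 31 19
f 31 10 32
f 19 32 6
f 31 32 19
f 3 15 39
f 15 5 40
f 39 40 12
f 15 40 39
f 7 20 36
f 20 3 35
f 36 35 11
f 20 35 36
f 9 27 28
f 27 7 24
f 28 24 8
f 27 24 28
f 10 33 29
f 33 9 25
f 29 25 2
f 33 25 29
f 44 46 43
f 47 44 43
f 43 46 45
f 45 47 43
f 44 50 46
f 48 44 47
f 48 50 44
f 46 50 45
f 49 47 45
f 45 50 49
f 49 48 47
f 50 48 49
f 52 51 54
f 52 54 53
f 54 51 55
f 54 55 53
f 55 51 56
f 55 56 53
f 56 51 57
f 56 57 53
f 57 51 58
f 57 58 53
f 58 51 59
f 58 59 53
f 59 51 60
f 59 60 53
f 60 51 61
f 60 61 53
f 61 51 62
f 61 62 53
f 62 51 63
f 62 63 53
f 63 51 64
f 63 64 53
f 64 51 65
f 64 65 53
f 65 51 66
f 65 66 53
f 66 51 67
f 66 67 53
f 67 51 68
f 67 68 53
f 68 51 52
f 68 52 53
f 70 69 72
f 70 72 71
f 72 69 73
f 72 73 71
f 73 69 74
f 73 74 71
f 74 69 75
f 74 75 71
f 75 69 76
f 75 76 71
f 76 69 77
f 76 77 71
f 77 69 78
f 77 78 71
f 78 69 79
f 78 79 71
f 79 69 80
f 79 80 71
f 80 69 81
f 80 81 71
f 81 69 82
f 81 82 71
f 82 69 83
f 82 83 71
f 83 69 84
f 83 84 71
f 84 69 85
f 84 85 71
f 85 69 86
f 85 86 71
f 86 69 70
f 86 70 71



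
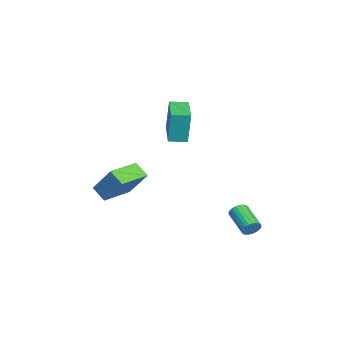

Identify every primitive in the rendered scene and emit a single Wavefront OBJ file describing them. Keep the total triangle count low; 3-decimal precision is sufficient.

v 3.117 2.723 -1.206
v 3.386 2.586 -0.758
v 2.072 1.94 -0.166
v 1.803 2.077 -0.614
v 3.315 2.778 -0.707
v 2.001 2.132 -0.114
v 3.214 2.961 -0.731
v 1.9 2.315 -0.139
v 3.098 3.108 -0.828
v 1.784 2.462 -0.236
v 2.985 3.196 -0.983
v 1.671 2.551 -0.39
v 2.893 3.213 -1.171
v 1.578 2.567 -0.579
v 2.834 3.154 -1.365
v 1.519 2.508 -0.772
v 2.818 3.03 -1.534
v 1.504 2.384 -0.942
v 2.848 2.86 -1.654
v 1.534 2.214 -1.062
v 2.919 2.668 -1.706
v 1.605 2.022 -1.113
v 3.02 2.485 -1.681
v 1.706 1.839 -1.089
v 3.136 2.338 -1.584
v 1.822 1.692 -0.992
v 3.249 2.249 -1.43
v 1.935 1.604 -0.837
v 3.342 2.233 -1.241
v 2.027 1.587 -0.649
v 3.401 2.292 -1.048
v 2.086 1.646 -0.455
v 3.416 2.416 -0.878
v 2.102 1.77 -0.286
v -4.542 -1.708 2.251
v -4.47 -1.534 4.222
v -4.623 -0.675 2.163
v -4.551 -0.501 4.134
v -2.569 -1.559 2.166
v -2.497 -1.385 4.137
v -2.65 -0.526 2.078
v -2.578 -0.352 4.049
v -1.711 -3.554 -1.187
v -2.285 -4.172 -0.561
v -1.027 -2.585 0.398
v -1.6 -3.203 1.024
v -0.24 -4.797 -1.064
v -0.813 -5.415 -0.438
v 0.445 -3.828 0.521
v -0.129 -4.446 1.147
f 2 1 5
f 2 5 3
f 3 5 6
f 3 6 4
f 5 1 7
f 5 7 6
f 6 7 8
f 6 8 4
f 7 1 9
f 7 9 8
f 8 9 10
f 8 10 4
f 9 1 11
f 9 11 10
f 10 11 12
f 10 12 4
f 11 1 13
f 11 13 12
f 12 13 14
f 12 14 4
f 13 1 15
f 13 15 14
f 14 15 16
f 14 16 4
f 15 1 17
f 15 17 16
f 16 17 18
f 16 18 4
f 17 1 19
f 17 19 18
f 18 19 20
f 18 20 4
f 19 1 21
f 19 21 20
f 20 21 22
f 20 22 4
f 21 1 23
f 21 23 22
f 22 23 24
f 22 24 4
f 23 1 25
f 23 25 24
f 24 25 26
f 24 26 4
f 25 1 27
f 25 27 26
f 26 27 28
f 26 28 4
f 27 1 29
f 27 29 28
f 28 29 30
f 28 30 4
f 29 1 31
f 29 31 30
f 30 31 32
f 30 32 4
f 31 1 33
f 31 33 32
f 32 33 34
f 32 34 4
f 33 1 2
f 33 2 34
f 34 2 3
f 34 3 4
f 36 38 35
f 39 36 35
f 35 38 37
f 37 39 35
f 36 42 38
f 40 36 39
f 40 42 36
f 38 42 37
f 41 39 37
f 37 42 41
f 41 40 39
f 42 40 41
f 44 46 43
f 47 44 43
f 43 46 45
f 45 47 43
f 44 50 46
f 48 44 47
f 48 50 44
f 46 50 45
f 49 47 45
f 45 50 49
f 49 48 47
f 50 48 49



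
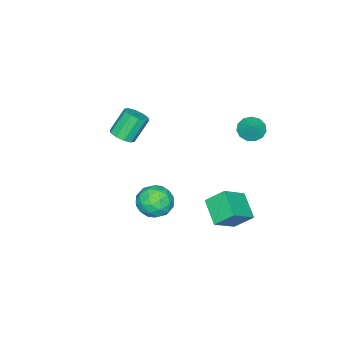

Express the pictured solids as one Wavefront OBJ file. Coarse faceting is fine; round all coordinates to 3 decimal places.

v -0.722 -4.053 -0.633
v 0.025 -3.971 -0.195
v -0.95 -3.545 1.391
v -1.698 -3.627 0.953
v -0.1 -3.491 -0.402
v -1.075 -3.065 1.184
v -0.463 -3.225 -0.696
v -1.438 -2.799 0.89
v -0.925 -3.276 -0.967
v -1.9 -2.849 0.62
v -1.31 -3.623 -1.11
v -2.285 -3.197 0.476
v -1.47 -4.135 -1.071
v -2.445 -3.709 0.515
v -1.345 -4.615 -0.864
v -2.32 -4.189 0.722
v -0.982 -4.881 -0.57
v -1.957 -4.455 1.016
v -0.52 -4.831 -0.3
v -1.495 -4.404 1.287
v -0.135 -4.483 -0.156
v -1.11 -4.057 1.43
v -3.264 3.631 1.765
v -2.865 4.176 1.17
v -2.596 4.089 2.635
v -3.268 4.428 1.347
v -3.67 4.427 1.656
v -3.943 4.173 2
v -4.001 3.747 2.269
v -3.825 3.284 2.377
v -3.471 2.931 2.292
v -3.051 2.8 2.039
v -2.7 2.933 1.698
v -2.527 3.287 1.379
v -2.588 3.751 1.182
v 1.946 1.125 -1.958
v 3.089 0.765 -2.278
v 1.171 -0.105 -3.342
v 2.314 -0.465 -3.662
v 1.848 -0.788 -2.559
v 2.327 -0.028 -1.703
v 1.933 0.688 -3.917
v 2.412 1.448 -3.061
v 3.081 0.495 -3.489
v 3.029 -0.417 -2.649
v 1.231 1.077 -2.971
v 1.179 0.165 -2.131
v 2.585 1.053 -1.996
v 1.675 -0.393 -3.624
v 1.401 -0.583 -2.975
v 2.073 -0.794 -3.163
v 2.138 0.587 -1.658
v 2.81 0.375 -1.847
v 2.08 -0.538 -2.012
v 1.45 0.285 -3.773
v 2.122 0.073 -3.962
v 2.187 1.454 -2.457
v 2.859 1.243 -2.645
v 2.18 1.198 -3.608
v 3.253 0.683 -2.896
v 2.797 -0.04 -3.71
v 2.573 0.637 -3.86
v 2.855 1.084 -3.357
v 3.222 0.146 -2.403
v 2.767 -0.577 -3.217
v 2.493 -0.766 -2.568
v 2.774 -0.32 -2.065
v 3.217 -0.012 -3.114
v 1.493 1.237 -2.403
v 1.038 0.514 -3.217
v 1.486 0.98 -3.555
v 1.767 1.426 -3.052
v 1.463 0.7 -1.91
v 1.007 -0.023 -2.724
v 1.405 -0.424 -2.263
v 1.687 0.023 -1.76
v 1.043 0.672 -2.506
v -0.199 2.357 -3.41
v -0.674 3.429 -2.35
v -1.769 2.791 -4.552
v -2.244 3.862 -3.493
v 0.824 3.698 -4.307
v 0.349 4.769 -3.248
v -0.746 4.131 -5.45
v -1.221 5.203 -4.39
f 2 1 5
f 2 5 3
f 3 5 6
f 3 6 4
f 5 1 7
f 5 7 6
f 6 7 8
f 6 8 4
f 7 1 9
f 7 9 8
f 8 9 10
f 8 10 4
f 9 1 11
f 9 11 10
f 10 11 12
f 10 12 4
f 11 1 13
f 11 13 12
f 12 13 14
f 12 14 4
f 13 1 15
f 13 15 14
f 14 15 16
f 14 16 4
f 15 1 17
f 15 17 16
f 16 17 18
f 16 18 4
f 17 1 19
f 17 19 18
f 18 19 20
f 18 20 4
f 19 1 21
f 19 21 20
f 20 21 22
f 20 22 4
f 21 1 2
f 21 2 22
f 22 2 3
f 22 3 4
f 24 23 26
f 24 26 25
f 26 23 27
f 26 27 25
f 27 23 28
f 27 28 25
f 28 23 29
f 28 29 25
f 29 23 30
f 29 30 25
f 30 23 31
f 30 31 25
f 31 23 32
f 31 32 25
f 32 23 33
f 32 33 25
f 33 23 34
f 33 34 25
f 34 23 35
f 34 35 25
f 35 23 24
f 35 24 25
f 36 73 52
f 73 47 76
f 52 76 41
f 73 76 52
f 36 52 48
f 52 41 53
f 48 53 37
f 52 53 48
f 36 48 57
f 48 37 58
f 57 58 43
f 48 58 57
f 36 57 69
f 57 43 72
f 69 72 46
f 57 72 69
f 36 69 73
f 69 46 77
f 73 77 47
f 69 77 73
f 37 53 64
f 53 41 67
f 64 67 45
f 53 67 64
f 41 76 54
f 76 47 75
f 54 75 40
f 76 75 54
f 47 77 74
f 77 46 70
f 74 70 38
f 77 70 74
f 46 72 71
f 72 43 59
f 71 59 42
f 72 59 71
f 43 58 63
f 58 37 60
f 63 60 44
f 58 60 63
f 39 65 51
f 65 45 66
f 51 66 40
f 65 66 51
f 39 51 49
f 51 40 50
f 49 50 38
f 51 50 49
f 39 49 56
f 49 38 55
f 56 55 42
f 49 55 56
f 39 56 61
f 56 42 62
f 61 62 44
f 56 62 61
f 39 61 65
f 61 44 68
f 65 68 45
f 61 68 65
f 40 66 54
f 66 45 67
f 54 67 41
f 66 67 54
f 38 50 74
f 50 40 75
f 74 75 47
f 50 75 74
f 42 55 71
f 55 38 70
f 71 70 46
f 55 70 71
f 44 62 63
f 62 42 59
f 63 59 43
f 62 59 63
f 45 68 64
f 68 44 60
f 64 60 37
f 68 60 64
f 79 81 78
f 82 79 78
f 78 81 80
f 80 82 78
f 79 85 81
f 83 79 82
f 83 85 79
f 81 85 80
f 84 82 80
f 80 85 84
f 84 83 82
f 85 83 84



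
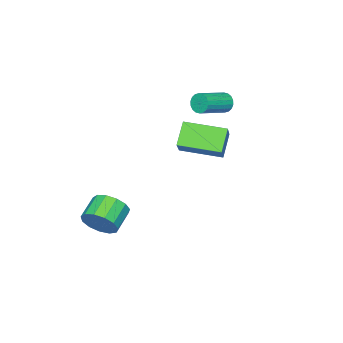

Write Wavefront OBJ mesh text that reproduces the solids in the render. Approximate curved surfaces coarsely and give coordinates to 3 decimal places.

v -1.243 0.009 2.418
v -0.374 0.578 3.43
v -2.127 1.713 2.218
v -1.258 2.282 3.229
v -0.402 0.338 1.511
v 0.467 0.907 2.522
v -1.286 2.042 1.31
v -0.417 2.611 2.322
v -4.309 -0.234 2.407
v -4.097 -0.042 1.938
v -2.64 -0.313 2.483
v -2.851 -0.506 2.953
v -4.112 0.159 2.077
v -2.654 -0.113 2.622
v -4.166 0.282 2.282
v -2.708 0.01 2.827
v -4.248 0.302 2.511
v -2.79 0.031 3.057
v -4.342 0.217 2.72
v -2.884 -0.055 3.266
v -4.43 0.042 2.868
v -2.972 -0.23 3.413
v -4.493 -0.188 2.923
v -3.035 -0.459 3.469
v -4.52 -0.427 2.877
v -3.063 -0.698 3.422
v -4.506 -0.627 2.738
v -3.048 -0.899 3.283
v -4.452 -0.75 2.533
v -2.994 -1.022 3.078
v -4.37 -0.771 2.303
v -2.912 -1.042 2.849
v -4.276 -0.685 2.094
v -2.818 -0.957 2.64
v -4.188 -0.51 1.947
v -2.73 -0.782 2.492
v -4.125 -0.281 1.891
v -2.667 -0.552 2.437
v 2.025 -2.152 -3.035
v 2.435 -2.602 -2.372
v 1.305 -2.878 -1.862
v 0.895 -2.428 -2.525
v 2.389 -2.123 -2.213
v 1.26 -2.399 -1.702
v 2.228 -1.653 -2.315
v 1.099 -1.929 -1.804
v 2.003 -1.341 -2.645
v 0.873 -1.617 -2.135
v 1.784 -1.287 -3.1
v 0.655 -1.563 -2.589
v 1.642 -1.507 -3.534
v 0.512 -1.784 -3.023
v 1.621 -1.933 -3.809
v 0.492 -2.209 -3.299
v 1.729 -2.427 -3.839
v 0.599 -2.704 -3.329
v 1.93 -2.834 -3.614
v 0.801 -3.111 -3.103
v 2.162 -3.025 -3.205
v 1.032 -3.301 -2.694
v 2.35 -2.938 -2.742
v 1.22 -3.215 -2.232
f 2 4 1
f 5 2 1
f 1 4 3
f 3 5 1
f 2 8 4
f 6 2 5
f 6 8 2
f 4 8 3
f 7 5 3
f 3 8 7
f 7 6 5
f 8 6 7
f 10 9 13
f 10 13 11
f 11 13 14
f 11 14 12
f 13 9 15
f 13 15 14
f 14 15 16
f 14 16 12
f 15 9 17
f 15 17 16
f 16 17 18
f 16 18 12
f 17 9 19
f 17 19 18
f 18 19 20
f 18 20 12
f 19 9 21
f 19 21 20
f 20 21 22
f 20 22 12
f 21 9 23
f 21 23 22
f 22 23 24
f 22 24 12
f 23 9 25
f 23 25 24
f 24 25 26
f 24 26 12
f 25 9 27
f 25 27 26
f 26 27 28
f 26 28 12
f 27 9 29
f 27 29 28
f 28 29 30
f 28 30 12
f 29 9 31
f 29 31 30
f 30 31 32
f 30 32 12
f 31 9 33
f 31 33 32
f 32 33 34
f 32 34 12
f 33 9 35
f 33 35 34
f 34 35 36
f 34 36 12
f 35 9 37
f 35 37 36
f 36 37 38
f 36 38 12
f 37 9 10
f 37 10 38
f 38 10 11
f 38 11 12
f 40 39 43
f 40 43 41
f 41 43 44
f 41 44 42
f 43 39 45
f 43 45 44
f 44 45 46
f 44 46 42
f 45 39 47
f 45 47 46
f 46 47 48
f 46 48 42
f 47 39 49
f 47 49 48
f 48 49 50
f 48 50 42
f 49 39 51
f 49 51 50
f 50 51 52
f 50 52 42
f 51 39 53
f 51 53 52
f 52 53 54
f 52 54 42
f 53 39 55
f 53 55 54
f 54 55 56
f 54 56 42
f 55 39 57
f 55 57 56
f 56 57 58
f 56 58 42
f 57 39 59
f 57 59 58
f 58 59 60
f 58 60 42
f 59 39 61
f 59 61 60
f 60 61 62
f 60 62 42
f 61 39 40
f 61 40 62
f 62 40 41
f 62 41 42



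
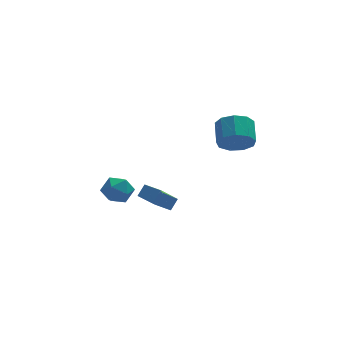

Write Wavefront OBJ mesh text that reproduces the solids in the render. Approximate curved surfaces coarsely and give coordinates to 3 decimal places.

v 2.692 -3.717 2.841
v 3.643 -3.684 2.446
v 3.898 -2.45 3.163
v 2.948 -2.483 3.559
v 3.194 -3.344 2.022
v 3.449 -2.11 2.74
v 2.51 -3.179 1.982
v 2.765 -1.945 2.7
v 1.911 -3.266 2.344
v 2.167 -2.032 3.061
v 1.678 -3.563 2.938
v 1.934 -2.33 3.656
v 1.92 -3.933 3.487
v 2.175 -2.699 4.205
v 2.523 -4.201 3.734
v 2.778 -2.968 4.452
v 3.205 -4.243 3.563
v 3.46 -3.009 4.281
v 3.647 -4.039 3.054
v 3.903 -2.805 3.772
v -1.64 0.104 -2.893
v -1.169 0.459 -2.295
v -0.495 1.008 -4.333
v -0.023 1.363 -3.735
v -0.957 -0.783 -2.905
v -0.485 -0.428 -2.307
v 0.189 0.121 -4.345
v 0.66 0.476 -3.747
v -3.134 0.693 -2.219
v -2.285 0.55 -1.755
v -3.295 -0.87 -2.405
v -2.446 -1.013 -1.941
v -3.224 -0.686 -1.447
v -3.125 0.28 -1.332
v -2.455 -0.6 -2.828
v -2.356 0.366 -2.713
v -1.866 -0.249 -2.132
v -2.34 -0.302 -1.278
v -3.24 -0.018 -2.882
v -3.714 -0.071 -2.028
f 2 1 5
f 2 5 3
f 3 5 6
f 3 6 4
f 5 1 7
f 5 7 6
f 6 7 8
f 6 8 4
f 7 1 9
f 7 9 8
f 8 9 10
f 8 10 4
f 9 1 11
f 9 11 10
f 10 11 12
f 10 12 4
f 11 1 13
f 11 13 12
f 12 13 14
f 12 14 4
f 13 1 15
f 13 15 14
f 14 15 16
f 14 16 4
f 15 1 17
f 15 17 16
f 16 17 18
f 16 18 4
f 17 1 19
f 17 19 18
f 18 19 20
f 18 20 4
f 19 1 2
f 19 2 20
f 20 2 3
f 20 3 4
f 22 24 21
f 25 22 21
f 21 24 23
f 23 25 21
f 22 28 24
f 26 22 25
f 26 28 22
f 24 28 23
f 27 25 23
f 23 28 27
f 27 26 25
f 28 26 27
f 29 40 34
f 29 34 30
f 29 30 36
f 29 36 39
f 29 39 40
f 30 34 38
f 34 40 33
f 40 39 31
f 39 36 35
f 36 30 37
f 32 38 33
f 32 33 31
f 32 31 35
f 32 35 37
f 32 37 38
f 33 38 34
f 31 33 40
f 35 31 39
f 37 35 36
f 38 37 30



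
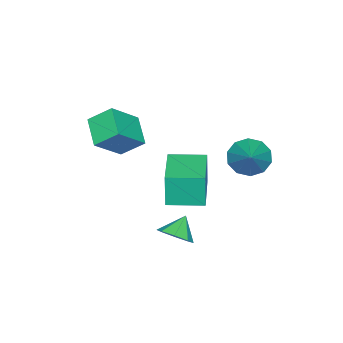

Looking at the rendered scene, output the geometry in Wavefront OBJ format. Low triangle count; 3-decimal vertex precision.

v -3.555 1.281 1.634
v -2.906 1.072 1.001
v -2.265 2.039 2.706
v -3.111 1.595 0.879
v -3.486 1.998 1.045
v -3.887 2.127 1.436
v -4.161 1.933 1.903
v -4.204 1.491 2.266
v -3.998 0.968 2.389
v -3.624 0.565 2.223
v -3.223 0.436 1.832
v -2.948 0.629 1.365
v -1.523 -3.848 2.725
v -0.31 -4.309 3.839
v -1.888 -2.927 3.504
v -0.675 -3.388 4.618
v -0.585 -2.932 2.082
v 0.628 -3.393 3.196
v -0.95 -2.011 2.861
v 0.263 -2.472 3.975
v -0.168 -0.166 -1.578
v 0.355 0.127 -1.047
v -0.952 -0.134 -0.822
v 0.069 0.567 -1.362
v -0.355 0.579 -1.803
v -0.67 0.154 -2.112
v -0.69 -0.458 -2.108
v -0.405 -0.899 -1.794
v 0.02 -0.91 -1.352
v 0.334 -0.485 -1.043
v -3.317 -2.391 -1.104
v -3.394 -2.462 0.502
v -4.087 -0.955 -1.078
v -4.164 -1.025 0.528
v -1.416 -1.375 -0.968
v -1.493 -1.445 0.638
v -2.186 0.062 -0.942
v -2.263 -0.009 0.664
f 2 1 4
f 2 4 3
f 4 1 5
f 4 5 3
f 5 1 6
f 5 6 3
f 6 1 7
f 6 7 3
f 7 1 8
f 7 8 3
f 8 1 9
f 8 9 3
f 9 1 10
f 9 10 3
f 10 1 11
f 10 11 3
f 11 1 12
f 11 12 3
f 12 1 2
f 12 2 3
f 14 16 13
f 17 14 13
f 13 16 15
f 15 17 13
f 14 20 16
f 18 14 17
f 18 20 14
f 16 20 15
f 19 17 15
f 15 20 19
f 19 18 17
f 20 18 19
f 22 21 24
f 22 24 23
f 24 21 25
f 24 25 23
f 25 21 26
f 25 26 23
f 26 21 27
f 26 27 23
f 27 21 28
f 27 28 23
f 28 21 29
f 28 29 23
f 29 21 30
f 29 30 23
f 30 21 22
f 30 22 23
f 32 34 31
f 35 32 31
f 31 34 33
f 33 35 31
f 32 38 34
f 36 32 35
f 36 38 32
f 34 38 33
f 37 35 33
f 33 38 37
f 37 36 35
f 38 36 37



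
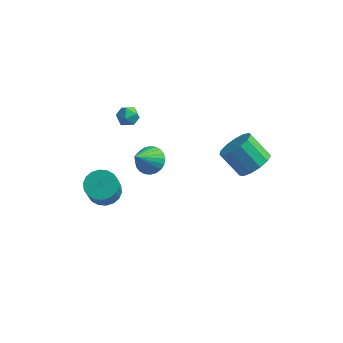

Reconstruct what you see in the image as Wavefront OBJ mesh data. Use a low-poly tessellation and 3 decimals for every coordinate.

v -0.919 0.334 -0.143
v -0.13 -0.08 -0.272
v -1.321 -0.854 1.203
v -0.042 0.162 -0.033
v -0.088 0.43 0.19
v -0.26 0.683 0.362
v -0.533 0.883 0.457
v -0.864 0.999 0.461
v -1.203 1.015 0.373
v -1.5 0.926 0.206
v -1.707 0.748 -0.014
v -1.795 0.506 -0.253
v -1.749 0.239 -0.476
v -1.577 -0.015 -0.648
v -1.305 -0.215 -0.743
v -0.973 -0.331 -0.747
v -0.634 -0.346 -0.659
v -0.338 -0.258 -0.492
v -3.362 1.893 1.293
v -2.917 2.45 1.352
v -2.703 1.29 2.028
v -2.258 1.847 2.087
v -2.917 1.885 2.361
v -3.325 2.258 1.907
v -2.295 1.482 1.473
v -2.703 1.855 1.019
v -2.258 2.196 1.463
v -2.642 2.445 2.012
v -2.978 1.295 1.368
v -3.362 1.544 1.917
v 4.306 2.434 -0.642
v 5.028 2.886 0.005
v 3.796 3.099 1.23
v 3.074 2.646 0.582
v 4.784 3.334 -0.317
v 3.552 3.546 0.907
v 4.389 3.496 -0.743
v 3.157 3.708 0.482
v 3.968 3.32 -1.136
v 2.736 3.533 0.088
v 3.653 2.864 -1.373
v 2.422 3.076 -0.149
v 3.546 2.27 -1.378
v 2.314 2.483 -0.153
v 3.681 1.729 -1.149
v 2.449 1.941 0.075
v 4.013 1.411 -0.759
v 2.781 1.624 0.465
v 4.439 1.418 -0.332
v 3.207 1.631 0.892
v 4.822 1.748 -0.004
v 3.59 1.96 1.221
v 5.042 2.295 0.122
v 3.81 2.507 1.347
v -2.966 -1.19 -2.175
v -2.247 -1.654 -2.586
v -1.954 -2.734 -0.857
v -2.674 -2.27 -0.445
v -2.055 -1.321 -2.411
v -1.763 -2.401 -0.681
v -2.044 -0.961 -2.188
v -1.752 -2.041 -0.458
v -2.216 -0.647 -1.963
v -1.923 -1.727 -0.233
v -2.536 -0.441 -1.78
v -2.243 -1.521 -0.05
v -2.941 -0.383 -1.675
v -2.649 -1.462 0.055
v -3.352 -0.484 -1.669
v -3.059 -1.564 0.061
v -3.686 -0.726 -1.763
v -3.393 -1.806 -0.034
v -3.877 -1.059 -1.939
v -3.585 -2.139 -0.209
v -3.888 -1.419 -2.162
v -3.596 -2.499 -0.432
v -3.717 -1.733 -2.387
v -3.424 -2.813 -0.657
v -3.397 -1.939 -2.57
v -3.104 -3.019 -0.84
v -2.991 -1.998 -2.675
v -2.699 -3.077 -0.945
v -2.581 -1.896 -2.681
v -2.288 -2.976 -0.951
f 2 1 4
f 2 4 3
f 4 1 5
f 4 5 3
f 5 1 6
f 5 6 3
f 6 1 7
f 6 7 3
f 7 1 8
f 7 8 3
f 8 1 9
f 8 9 3
f 9 1 10
f 9 10 3
f 10 1 11
f 10 11 3
f 11 1 12
f 11 12 3
f 12 1 13
f 12 13 3
f 13 1 14
f 13 14 3
f 14 1 15
f 14 15 3
f 15 1 16
f 15 16 3
f 16 1 17
f 16 17 3
f 17 1 18
f 17 18 3
f 18 1 2
f 18 2 3
f 19 30 24
f 19 24 20
f 19 20 26
f 19 26 29
f 19 29 30
f 20 24 28
f 24 30 23
f 30 29 21
f 29 26 25
f 26 20 27
f 22 28 23
f 22 23 21
f 22 21 25
f 22 25 27
f 22 27 28
f 23 28 24
f 21 23 30
f 25 21 29
f 27 25 26
f 28 27 20
f 32 31 35
f 32 35 33
f 33 35 36
f 33 36 34
f 35 31 37
f 35 37 36
f 36 37 38
f 36 38 34
f 37 31 39
f 37 39 38
f 38 39 40
f 38 40 34
f 39 31 41
f 39 41 40
f 40 41 42
f 40 42 34
f 41 31 43
f 41 43 42
f 42 43 44
f 42 44 34
f 43 31 45
f 43 45 44
f 44 45 46
f 44 46 34
f 45 31 47
f 45 47 46
f 46 47 48
f 46 48 34
f 47 31 49
f 47 49 48
f 48 49 50
f 48 50 34
f 49 31 51
f 49 51 50
f 50 51 52
f 50 52 34
f 51 31 53
f 51 53 52
f 52 53 54
f 52 54 34
f 53 31 32
f 53 32 54
f 54 32 33
f 54 33 34
f 56 55 59
f 56 59 57
f 57 59 60
f 57 60 58
f 59 55 61
f 59 61 60
f 60 61 62
f 60 62 58
f 61 55 63
f 61 63 62
f 62 63 64
f 62 64 58
f 63 55 65
f 63 65 64
f 64 65 66
f 64 66 58
f 65 55 67
f 65 67 66
f 66 67 68
f 66 68 58
f 67 55 69
f 67 69 68
f 68 69 70
f 68 70 58
f 69 55 71
f 69 71 70
f 70 71 72
f 70 72 58
f 71 55 73
f 71 73 72
f 72 73 74
f 72 74 58
f 73 55 75
f 73 75 74
f 74 75 76
f 74 76 58
f 75 55 77
f 75 77 76
f 76 77 78
f 76 78 58
f 77 55 79
f 77 79 78
f 78 79 80
f 78 80 58
f 79 55 81
f 79 81 80
f 80 81 82
f 80 82 58
f 81 55 83
f 81 83 82
f 82 83 84
f 82 84 58
f 83 55 56
f 83 56 84
f 84 56 57
f 84 57 58

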